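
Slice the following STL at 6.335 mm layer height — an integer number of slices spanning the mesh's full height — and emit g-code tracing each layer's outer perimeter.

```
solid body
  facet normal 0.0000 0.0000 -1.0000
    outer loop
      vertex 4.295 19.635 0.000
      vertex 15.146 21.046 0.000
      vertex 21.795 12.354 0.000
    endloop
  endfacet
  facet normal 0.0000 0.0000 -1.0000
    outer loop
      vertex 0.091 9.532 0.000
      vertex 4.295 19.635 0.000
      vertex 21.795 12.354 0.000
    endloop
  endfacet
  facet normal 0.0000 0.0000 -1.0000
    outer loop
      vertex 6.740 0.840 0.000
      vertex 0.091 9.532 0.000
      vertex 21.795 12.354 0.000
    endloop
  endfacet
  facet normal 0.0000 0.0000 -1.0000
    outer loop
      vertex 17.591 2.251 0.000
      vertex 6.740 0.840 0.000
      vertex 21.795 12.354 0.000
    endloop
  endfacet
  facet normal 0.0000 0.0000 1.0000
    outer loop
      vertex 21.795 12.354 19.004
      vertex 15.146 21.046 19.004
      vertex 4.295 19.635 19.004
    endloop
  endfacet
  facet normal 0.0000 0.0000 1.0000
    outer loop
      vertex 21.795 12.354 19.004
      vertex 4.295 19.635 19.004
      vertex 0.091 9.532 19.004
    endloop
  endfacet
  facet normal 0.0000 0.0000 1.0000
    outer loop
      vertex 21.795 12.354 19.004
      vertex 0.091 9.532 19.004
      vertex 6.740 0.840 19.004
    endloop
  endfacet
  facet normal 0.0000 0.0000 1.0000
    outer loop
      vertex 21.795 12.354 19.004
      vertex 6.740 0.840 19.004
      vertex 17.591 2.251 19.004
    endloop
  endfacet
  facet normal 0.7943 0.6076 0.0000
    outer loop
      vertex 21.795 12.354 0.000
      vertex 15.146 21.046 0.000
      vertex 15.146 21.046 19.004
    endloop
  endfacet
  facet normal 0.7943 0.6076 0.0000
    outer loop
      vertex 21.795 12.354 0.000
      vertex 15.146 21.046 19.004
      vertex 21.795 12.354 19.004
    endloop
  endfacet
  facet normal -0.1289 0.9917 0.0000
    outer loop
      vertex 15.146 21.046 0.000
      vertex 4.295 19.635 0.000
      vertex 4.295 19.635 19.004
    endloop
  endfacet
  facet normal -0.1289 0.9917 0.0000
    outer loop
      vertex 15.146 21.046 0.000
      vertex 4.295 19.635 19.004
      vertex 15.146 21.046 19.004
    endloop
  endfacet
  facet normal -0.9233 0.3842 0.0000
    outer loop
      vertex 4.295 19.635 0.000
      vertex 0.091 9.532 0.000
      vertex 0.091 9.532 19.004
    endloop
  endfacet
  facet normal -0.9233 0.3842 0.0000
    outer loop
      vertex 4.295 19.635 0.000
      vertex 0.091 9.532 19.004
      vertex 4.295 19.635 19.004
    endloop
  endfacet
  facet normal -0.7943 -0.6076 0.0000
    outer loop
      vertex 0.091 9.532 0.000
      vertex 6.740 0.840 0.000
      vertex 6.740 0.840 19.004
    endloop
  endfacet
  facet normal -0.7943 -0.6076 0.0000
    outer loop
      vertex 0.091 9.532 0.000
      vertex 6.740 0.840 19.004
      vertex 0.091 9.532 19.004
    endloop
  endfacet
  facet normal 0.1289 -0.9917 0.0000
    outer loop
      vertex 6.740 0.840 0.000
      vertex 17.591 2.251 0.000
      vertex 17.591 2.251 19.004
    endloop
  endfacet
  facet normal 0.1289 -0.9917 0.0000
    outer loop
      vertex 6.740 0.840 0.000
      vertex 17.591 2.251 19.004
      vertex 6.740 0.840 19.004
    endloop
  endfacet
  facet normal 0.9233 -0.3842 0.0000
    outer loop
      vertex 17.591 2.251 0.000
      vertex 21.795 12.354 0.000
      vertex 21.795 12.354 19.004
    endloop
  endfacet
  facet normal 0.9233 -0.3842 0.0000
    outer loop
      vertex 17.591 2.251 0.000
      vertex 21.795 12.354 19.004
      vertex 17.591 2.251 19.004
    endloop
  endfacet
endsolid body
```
; perimeter-only toolpath
G21 ; units = mm
G90 ; absolute positioning
G28 ; home
; layer 1
G0 Z6.335
G0 X21.795 Y12.354
G1 X15.146 Y21.046
G1 X4.295 Y19.635
G1 X0.091 Y9.532
G1 X6.740 Y0.840
G1 X17.591 Y2.251
G1 X21.795 Y12.354
; layer 2
G0 Z12.669
G0 X21.795 Y12.354
G1 X15.146 Y21.046
G1 X4.295 Y19.635
G1 X0.091 Y9.532
G1 X6.740 Y0.840
G1 X17.591 Y2.251
G1 X21.795 Y12.354
; layer 3
G0 Z19.004
G0 X21.795 Y12.354
G1 X15.146 Y21.046
G1 X4.295 Y19.635
G1 X0.091 Y9.532
G1 X6.740 Y0.840
G1 X17.591 Y2.251
G1 X21.795 Y12.354
M2 ; end

The solid is a regular 6-sided prism (a cylinder approximated with 6 flat sides), circumscribed radius ≈ 10.9 mm, height ≈ 19 mm. Slicing at Δz = 6.335 mm — 3 equal slices spanning the solid's height, so layer i sits at z = i·h/3 — gives 3 non-empty perimeters. Each is a 6-segment closed polygon; G0 lifts to the layer z and rapids to the start vertex, then G1 traces the edges.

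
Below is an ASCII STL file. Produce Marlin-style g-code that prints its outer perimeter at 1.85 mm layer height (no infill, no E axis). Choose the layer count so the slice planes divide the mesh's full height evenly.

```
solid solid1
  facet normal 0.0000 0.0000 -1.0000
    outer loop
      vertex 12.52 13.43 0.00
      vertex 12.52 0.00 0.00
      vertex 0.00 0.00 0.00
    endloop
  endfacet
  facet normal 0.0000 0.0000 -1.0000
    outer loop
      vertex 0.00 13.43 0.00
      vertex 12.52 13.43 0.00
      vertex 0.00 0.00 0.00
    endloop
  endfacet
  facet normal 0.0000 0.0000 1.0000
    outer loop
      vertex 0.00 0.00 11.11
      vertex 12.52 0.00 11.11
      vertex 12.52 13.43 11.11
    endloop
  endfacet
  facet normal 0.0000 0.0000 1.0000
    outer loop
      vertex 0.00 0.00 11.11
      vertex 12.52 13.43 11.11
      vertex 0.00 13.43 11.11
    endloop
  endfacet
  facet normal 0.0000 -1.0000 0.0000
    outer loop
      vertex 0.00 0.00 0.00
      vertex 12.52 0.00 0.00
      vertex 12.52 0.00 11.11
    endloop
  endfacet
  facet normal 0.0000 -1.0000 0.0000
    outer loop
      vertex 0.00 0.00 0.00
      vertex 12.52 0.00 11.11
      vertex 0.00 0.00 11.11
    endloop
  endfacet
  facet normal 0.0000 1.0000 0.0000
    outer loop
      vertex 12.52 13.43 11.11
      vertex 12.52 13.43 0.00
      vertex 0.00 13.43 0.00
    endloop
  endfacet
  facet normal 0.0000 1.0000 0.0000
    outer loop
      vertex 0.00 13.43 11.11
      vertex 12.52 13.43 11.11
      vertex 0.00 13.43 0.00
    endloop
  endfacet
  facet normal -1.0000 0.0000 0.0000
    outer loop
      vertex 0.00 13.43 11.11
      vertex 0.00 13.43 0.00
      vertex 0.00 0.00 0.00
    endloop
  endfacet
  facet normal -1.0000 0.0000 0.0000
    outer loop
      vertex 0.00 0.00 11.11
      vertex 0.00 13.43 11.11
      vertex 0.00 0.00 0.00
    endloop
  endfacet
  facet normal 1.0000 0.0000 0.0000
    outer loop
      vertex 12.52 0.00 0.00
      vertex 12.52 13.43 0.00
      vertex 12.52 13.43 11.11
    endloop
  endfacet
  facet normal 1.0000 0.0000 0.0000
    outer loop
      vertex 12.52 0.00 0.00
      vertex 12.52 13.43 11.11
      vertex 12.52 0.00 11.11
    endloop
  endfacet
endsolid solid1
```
; perimeter-only toolpath
G21 ; units = mm
G90 ; absolute positioning
G28 ; home
; layer 1
G0 Z1.85
G0 X0.00 Y0.00
G1 X12.52 Y0.00
G1 X12.52 Y13.43
G1 X0.00 Y13.43
G1 X0.00 Y0.00
; layer 2
G0 Z3.70
G0 X0.00 Y0.00
G1 X12.52 Y0.00
G1 X12.52 Y13.43
G1 X0.00 Y13.43
G1 X0.00 Y0.00
; layer 3
G0 Z5.55
G0 X0.00 Y0.00
G1 X12.52 Y0.00
G1 X12.52 Y13.43
G1 X0.00 Y13.43
G1 X0.00 Y0.00
; layer 4
G0 Z7.41
G0 X0.00 Y0.00
G1 X12.52 Y0.00
G1 X12.52 Y13.43
G1 X0.00 Y13.43
G1 X0.00 Y0.00
; layer 5
G0 Z9.26
G0 X0.00 Y0.00
G1 X12.52 Y0.00
G1 X12.52 Y13.43
G1 X0.00 Y13.43
G1 X0.00 Y0.00
; layer 6
G0 Z11.11
G0 X0.00 Y0.00
G1 X12.52 Y0.00
G1 X12.52 Y13.43
G1 X0.00 Y13.43
G1 X0.00 Y0.00
M2 ; end

The solid is a rectangular box, roughly 12.5 × 13.4 mm footprint and 11.1 mm tall. Slicing at Δz = 1.85 mm — 6 equal slices spanning the solid's height, so layer i sits at z = i·h/6 — gives 6 non-empty perimeters. Each is a 4-segment closed polygon; G0 lifts to the layer z and rapids to the start vertex, then G1 traces the edges.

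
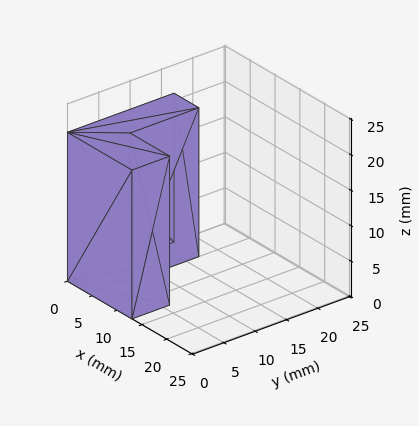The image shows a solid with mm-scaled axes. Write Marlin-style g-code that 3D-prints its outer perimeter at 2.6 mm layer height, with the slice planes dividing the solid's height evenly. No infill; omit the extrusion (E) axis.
Reading the render: the shape is an L-shaped prism: outer 13 × 17 mm, arm thicknesses ≈ 6 mm (horizontal) and 5 mm (vertical), extruded 21 mm in z (dimensions read to the nearest mm from the axis ticks). For the g-code, the solid's height is divided into equal slices at the stated Δz and each level perimeter traced with G1 moves after a G0 lift.

; perimeter-only toolpath
G21 ; units = mm
G90 ; absolute positioning
G28 ; home
; layer 1
G0 Z2.6
G0 X0.0 Y0.0
G1 X13.0 Y0.0
G1 X13.0 Y6.0
G1 X5.0 Y6.0
G1 X5.0 Y17.0
G1 X0.0 Y17.0
G1 X0.0 Y0.0
; layer 2
G0 Z5.2
G0 X0.0 Y0.0
G1 X13.0 Y0.0
G1 X13.0 Y6.0
G1 X5.0 Y6.0
G1 X5.0 Y17.0
G1 X0.0 Y17.0
G1 X0.0 Y0.0
; layer 3
G0 Z7.9
G0 X0.0 Y0.0
G1 X13.0 Y0.0
G1 X13.0 Y6.0
G1 X5.0 Y6.0
G1 X5.0 Y17.0
G1 X0.0 Y17.0
G1 X0.0 Y0.0
; layer 4
G0 Z10.5
G0 X0.0 Y0.0
G1 X13.0 Y0.0
G1 X13.0 Y6.0
G1 X5.0 Y6.0
G1 X5.0 Y17.0
G1 X0.0 Y17.0
G1 X0.0 Y0.0
; layer 5
G0 Z13.1
G0 X0.0 Y0.0
G1 X13.0 Y0.0
G1 X13.0 Y6.0
G1 X5.0 Y6.0
G1 X5.0 Y17.0
G1 X0.0 Y17.0
G1 X0.0 Y0.0
; layer 6
G0 Z15.8
G0 X0.0 Y0.0
G1 X13.0 Y0.0
G1 X13.0 Y6.0
G1 X5.0 Y6.0
G1 X5.0 Y17.0
G1 X0.0 Y17.0
G1 X0.0 Y0.0
; layer 7
G0 Z18.4
G0 X0.0 Y0.0
G1 X13.0 Y0.0
G1 X13.0 Y6.0
G1 X5.0 Y6.0
G1 X5.0 Y17.0
G1 X0.0 Y17.0
G1 X0.0 Y0.0
; layer 8
G0 Z21.0
G0 X0.0 Y0.0
G1 X13.0 Y0.0
G1 X13.0 Y6.0
G1 X5.0 Y6.0
G1 X5.0 Y17.0
G1 X0.0 Y17.0
G1 X0.0 Y0.0
M2 ; end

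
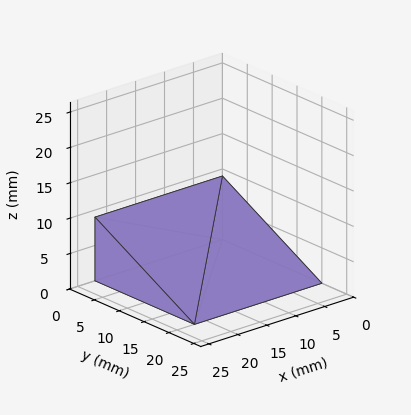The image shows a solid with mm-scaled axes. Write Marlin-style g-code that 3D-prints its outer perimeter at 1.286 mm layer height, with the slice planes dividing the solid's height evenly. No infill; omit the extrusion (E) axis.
Reading the render: the shape is a wedge (ramp): 22 × 20 mm base, rising to 9 mm along the y=0 edge and sloping linearly to z=0 at y=20 (dimensions read to the nearest mm from the axis ticks). For the g-code, the solid's height is divided into equal slices at the stated Δz and each level perimeter traced with G1 moves after a G0 lift.

; perimeter-only toolpath
G21 ; units = mm
G90 ; absolute positioning
G28 ; home
; layer 1
G0 Z1.286
G0 X0.000 Y0.000
G1 X22.000 Y0.000
G1 X22.000 Y17.143
G1 X0.000 Y17.143
G1 X0.000 Y0.000
; layer 2
G0 Z2.571
G0 X0.000 Y0.000
G1 X22.000 Y0.000
G1 X22.000 Y14.286
G1 X0.000 Y14.286
G1 X0.000 Y0.000
; layer 3
G0 Z3.857
G0 X0.000 Y0.000
G1 X22.000 Y0.000
G1 X22.000 Y11.429
G1 X0.000 Y11.429
G1 X0.000 Y0.000
; layer 4
G0 Z5.143
G0 X0.000 Y0.000
G1 X22.000 Y0.000
G1 X22.000 Y8.571
G1 X0.000 Y8.571
G1 X0.000 Y0.000
; layer 5
G0 Z6.429
G0 X0.000 Y0.000
G1 X22.000 Y0.000
G1 X22.000 Y5.714
G1 X0.000 Y5.714
G1 X0.000 Y0.000
; layer 6
G0 Z7.714
G0 X0.000 Y0.000
G1 X22.000 Y0.000
G1 X22.000 Y2.857
G1 X0.000 Y2.857
G1 X0.000 Y0.000
M2 ; end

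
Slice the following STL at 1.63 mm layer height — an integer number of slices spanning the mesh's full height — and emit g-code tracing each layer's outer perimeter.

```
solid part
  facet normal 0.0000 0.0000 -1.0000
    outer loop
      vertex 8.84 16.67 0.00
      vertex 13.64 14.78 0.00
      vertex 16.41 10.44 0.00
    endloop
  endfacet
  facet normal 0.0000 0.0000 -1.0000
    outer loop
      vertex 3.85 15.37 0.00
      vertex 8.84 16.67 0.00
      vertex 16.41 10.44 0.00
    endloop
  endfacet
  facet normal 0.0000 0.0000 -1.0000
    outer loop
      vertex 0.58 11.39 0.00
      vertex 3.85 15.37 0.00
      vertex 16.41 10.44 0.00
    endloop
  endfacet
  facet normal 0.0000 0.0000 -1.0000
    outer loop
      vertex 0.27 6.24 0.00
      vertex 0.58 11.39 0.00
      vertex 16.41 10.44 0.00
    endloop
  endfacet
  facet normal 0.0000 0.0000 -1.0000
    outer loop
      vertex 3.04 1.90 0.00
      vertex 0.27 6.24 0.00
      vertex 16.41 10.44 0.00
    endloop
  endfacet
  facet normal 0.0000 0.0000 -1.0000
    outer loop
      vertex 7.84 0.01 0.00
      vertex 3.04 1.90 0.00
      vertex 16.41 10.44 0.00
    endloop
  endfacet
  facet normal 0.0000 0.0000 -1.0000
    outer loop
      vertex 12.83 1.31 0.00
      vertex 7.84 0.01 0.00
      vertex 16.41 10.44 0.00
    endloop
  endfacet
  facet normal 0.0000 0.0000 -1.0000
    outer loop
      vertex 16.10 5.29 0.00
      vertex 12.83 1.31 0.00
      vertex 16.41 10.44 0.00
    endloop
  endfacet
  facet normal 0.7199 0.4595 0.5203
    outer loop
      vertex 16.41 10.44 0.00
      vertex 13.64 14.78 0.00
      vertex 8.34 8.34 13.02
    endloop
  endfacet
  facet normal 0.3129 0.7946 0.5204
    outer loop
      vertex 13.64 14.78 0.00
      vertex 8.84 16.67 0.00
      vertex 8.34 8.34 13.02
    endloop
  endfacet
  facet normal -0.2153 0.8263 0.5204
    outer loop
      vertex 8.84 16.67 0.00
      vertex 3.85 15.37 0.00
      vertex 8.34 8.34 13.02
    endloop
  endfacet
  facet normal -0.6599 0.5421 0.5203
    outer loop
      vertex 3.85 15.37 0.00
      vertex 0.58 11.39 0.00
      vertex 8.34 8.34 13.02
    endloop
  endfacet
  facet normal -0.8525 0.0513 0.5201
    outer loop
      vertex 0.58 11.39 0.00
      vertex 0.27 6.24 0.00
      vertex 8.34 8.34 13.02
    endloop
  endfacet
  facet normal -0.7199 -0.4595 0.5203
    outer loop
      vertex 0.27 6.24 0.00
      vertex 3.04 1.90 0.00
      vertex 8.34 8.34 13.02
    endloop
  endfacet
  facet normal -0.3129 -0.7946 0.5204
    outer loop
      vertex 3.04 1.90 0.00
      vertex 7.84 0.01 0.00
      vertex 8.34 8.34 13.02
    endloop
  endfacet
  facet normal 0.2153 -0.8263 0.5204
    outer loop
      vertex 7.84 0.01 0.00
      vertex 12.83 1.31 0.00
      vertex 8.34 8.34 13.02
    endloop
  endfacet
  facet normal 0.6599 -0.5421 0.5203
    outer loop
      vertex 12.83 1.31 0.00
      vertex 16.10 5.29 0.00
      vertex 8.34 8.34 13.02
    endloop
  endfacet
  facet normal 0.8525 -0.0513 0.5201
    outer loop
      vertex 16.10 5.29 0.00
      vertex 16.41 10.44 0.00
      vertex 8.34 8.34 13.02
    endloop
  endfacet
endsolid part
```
; perimeter-only toolpath
G21 ; units = mm
G90 ; absolute positioning
G28 ; home
; layer 1
G0 Z1.63
G0 X15.40 Y10.18
G1 X12.98 Y13.97
G1 X8.78 Y15.63
G1 X4.41 Y14.49
G1 X1.55 Y11.01
G1 X1.28 Y6.50
G1 X3.70 Y2.71
G1 X7.90 Y1.05
G1 X12.27 Y2.19
G1 X15.13 Y5.67
G1 X15.40 Y10.18
; layer 2
G0 Z3.25
G0 X14.39 Y9.91
G1 X12.32 Y13.17
G1 X8.71 Y14.59
G1 X4.97 Y13.61
G1 X2.52 Y10.63
G1 X2.29 Y6.76
G1 X4.37 Y3.51
G1 X7.96 Y2.09
G1 X11.71 Y3.07
G1 X14.16 Y6.05
G1 X14.39 Y9.91
; layer 3
G0 Z4.88
G0 X13.38 Y9.65
G1 X11.65 Y12.36
G1 X8.65 Y13.55
G1 X5.53 Y12.73
G1 X3.49 Y10.25
G1 X3.30 Y7.03
G1 X5.03 Y4.31
G1 X8.03 Y3.13
G1 X11.15 Y3.95
G1 X13.19 Y6.43
G1 X13.38 Y9.65
; layer 4
G0 Z6.51
G0 X12.38 Y9.39
G1 X10.99 Y11.56
G1 X8.59 Y12.51
G1 X6.09 Y11.86
G1 X4.46 Y9.87
G1 X4.30 Y7.29
G1 X5.69 Y5.12
G1 X8.09 Y4.17
G1 X10.59 Y4.83
G1 X12.22 Y6.81
G1 X12.38 Y9.39
; layer 5
G0 Z8.14
G0 X11.37 Y9.13
G1 X10.33 Y10.75
G1 X8.53 Y11.46
G1 X6.66 Y10.98
G1 X5.43 Y9.48
G1 X5.31 Y7.55
G1 X6.35 Y5.93
G1 X8.15 Y5.22
G1 X10.02 Y5.70
G1 X11.25 Y7.20
G1 X11.37 Y9.13
; layer 6
G0 Z9.77
G0 X10.36 Y8.86
G1 X9.66 Y9.95
G1 X8.46 Y10.42
G1 X7.22 Y10.10
G1 X6.40 Y9.10
G1 X6.32 Y7.82
G1 X7.02 Y6.73
G1 X8.21 Y6.26
G1 X9.46 Y6.58
G1 X10.28 Y7.58
G1 X10.36 Y8.86
; layer 7
G0 Z11.39
G0 X9.35 Y8.60
G1 X9.00 Y9.14
G1 X8.40 Y9.38
G1 X7.78 Y9.22
G1 X7.37 Y8.72
G1 X7.33 Y8.08
G1 X7.68 Y7.53
G1 X8.28 Y7.30
G1 X8.90 Y7.46
G1 X9.31 Y7.96
G1 X9.35 Y8.60
M2 ; end

The solid is a regular 10-sided pyramid, base circumscribed radius ≈ 8.34 mm, apex at z ≈ 13 mm. Slicing at Δz = 1.63 mm — 8 equal slices spanning the solid's height, so layer i sits at z = i·h/8 — gives 7 non-empty perimeters. Each is a 10-segment closed polygon; G0 lifts to the layer z and rapids to the start vertex, then G1 traces the edges. The cross-section shrinks linearly with z (the slice at the apex is degenerate and omitted).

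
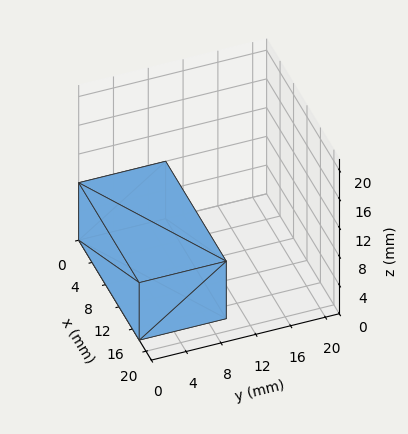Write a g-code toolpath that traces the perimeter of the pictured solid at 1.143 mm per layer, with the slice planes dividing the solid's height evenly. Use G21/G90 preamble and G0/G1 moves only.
Reading the render: the shape is a rectangular box, roughly 18 × 10 mm footprint and 8 mm tall (dimensions read to the nearest mm from the axis ticks). For the g-code, the solid's height is divided into equal slices at the stated Δz and each level perimeter traced with G1 moves after a G0 lift.

; perimeter-only toolpath
G21 ; units = mm
G90 ; absolute positioning
G28 ; home
; layer 1
G0 Z1.143
G0 X0.000 Y0.000
G1 X18.000 Y0.000
G1 X18.000 Y10.000
G1 X0.000 Y10.000
G1 X0.000 Y0.000
; layer 2
G0 Z2.286
G0 X0.000 Y0.000
G1 X18.000 Y0.000
G1 X18.000 Y10.000
G1 X0.000 Y10.000
G1 X0.000 Y0.000
; layer 3
G0 Z3.429
G0 X0.000 Y0.000
G1 X18.000 Y0.000
G1 X18.000 Y10.000
G1 X0.000 Y10.000
G1 X0.000 Y0.000
; layer 4
G0 Z4.571
G0 X0.000 Y0.000
G1 X18.000 Y0.000
G1 X18.000 Y10.000
G1 X0.000 Y10.000
G1 X0.000 Y0.000
; layer 5
G0 Z5.714
G0 X0.000 Y0.000
G1 X18.000 Y0.000
G1 X18.000 Y10.000
G1 X0.000 Y10.000
G1 X0.000 Y0.000
; layer 6
G0 Z6.857
G0 X0.000 Y0.000
G1 X18.000 Y0.000
G1 X18.000 Y10.000
G1 X0.000 Y10.000
G1 X0.000 Y0.000
; layer 7
G0 Z8.000
G0 X0.000 Y0.000
G1 X18.000 Y0.000
G1 X18.000 Y10.000
G1 X0.000 Y10.000
G1 X0.000 Y0.000
M2 ; end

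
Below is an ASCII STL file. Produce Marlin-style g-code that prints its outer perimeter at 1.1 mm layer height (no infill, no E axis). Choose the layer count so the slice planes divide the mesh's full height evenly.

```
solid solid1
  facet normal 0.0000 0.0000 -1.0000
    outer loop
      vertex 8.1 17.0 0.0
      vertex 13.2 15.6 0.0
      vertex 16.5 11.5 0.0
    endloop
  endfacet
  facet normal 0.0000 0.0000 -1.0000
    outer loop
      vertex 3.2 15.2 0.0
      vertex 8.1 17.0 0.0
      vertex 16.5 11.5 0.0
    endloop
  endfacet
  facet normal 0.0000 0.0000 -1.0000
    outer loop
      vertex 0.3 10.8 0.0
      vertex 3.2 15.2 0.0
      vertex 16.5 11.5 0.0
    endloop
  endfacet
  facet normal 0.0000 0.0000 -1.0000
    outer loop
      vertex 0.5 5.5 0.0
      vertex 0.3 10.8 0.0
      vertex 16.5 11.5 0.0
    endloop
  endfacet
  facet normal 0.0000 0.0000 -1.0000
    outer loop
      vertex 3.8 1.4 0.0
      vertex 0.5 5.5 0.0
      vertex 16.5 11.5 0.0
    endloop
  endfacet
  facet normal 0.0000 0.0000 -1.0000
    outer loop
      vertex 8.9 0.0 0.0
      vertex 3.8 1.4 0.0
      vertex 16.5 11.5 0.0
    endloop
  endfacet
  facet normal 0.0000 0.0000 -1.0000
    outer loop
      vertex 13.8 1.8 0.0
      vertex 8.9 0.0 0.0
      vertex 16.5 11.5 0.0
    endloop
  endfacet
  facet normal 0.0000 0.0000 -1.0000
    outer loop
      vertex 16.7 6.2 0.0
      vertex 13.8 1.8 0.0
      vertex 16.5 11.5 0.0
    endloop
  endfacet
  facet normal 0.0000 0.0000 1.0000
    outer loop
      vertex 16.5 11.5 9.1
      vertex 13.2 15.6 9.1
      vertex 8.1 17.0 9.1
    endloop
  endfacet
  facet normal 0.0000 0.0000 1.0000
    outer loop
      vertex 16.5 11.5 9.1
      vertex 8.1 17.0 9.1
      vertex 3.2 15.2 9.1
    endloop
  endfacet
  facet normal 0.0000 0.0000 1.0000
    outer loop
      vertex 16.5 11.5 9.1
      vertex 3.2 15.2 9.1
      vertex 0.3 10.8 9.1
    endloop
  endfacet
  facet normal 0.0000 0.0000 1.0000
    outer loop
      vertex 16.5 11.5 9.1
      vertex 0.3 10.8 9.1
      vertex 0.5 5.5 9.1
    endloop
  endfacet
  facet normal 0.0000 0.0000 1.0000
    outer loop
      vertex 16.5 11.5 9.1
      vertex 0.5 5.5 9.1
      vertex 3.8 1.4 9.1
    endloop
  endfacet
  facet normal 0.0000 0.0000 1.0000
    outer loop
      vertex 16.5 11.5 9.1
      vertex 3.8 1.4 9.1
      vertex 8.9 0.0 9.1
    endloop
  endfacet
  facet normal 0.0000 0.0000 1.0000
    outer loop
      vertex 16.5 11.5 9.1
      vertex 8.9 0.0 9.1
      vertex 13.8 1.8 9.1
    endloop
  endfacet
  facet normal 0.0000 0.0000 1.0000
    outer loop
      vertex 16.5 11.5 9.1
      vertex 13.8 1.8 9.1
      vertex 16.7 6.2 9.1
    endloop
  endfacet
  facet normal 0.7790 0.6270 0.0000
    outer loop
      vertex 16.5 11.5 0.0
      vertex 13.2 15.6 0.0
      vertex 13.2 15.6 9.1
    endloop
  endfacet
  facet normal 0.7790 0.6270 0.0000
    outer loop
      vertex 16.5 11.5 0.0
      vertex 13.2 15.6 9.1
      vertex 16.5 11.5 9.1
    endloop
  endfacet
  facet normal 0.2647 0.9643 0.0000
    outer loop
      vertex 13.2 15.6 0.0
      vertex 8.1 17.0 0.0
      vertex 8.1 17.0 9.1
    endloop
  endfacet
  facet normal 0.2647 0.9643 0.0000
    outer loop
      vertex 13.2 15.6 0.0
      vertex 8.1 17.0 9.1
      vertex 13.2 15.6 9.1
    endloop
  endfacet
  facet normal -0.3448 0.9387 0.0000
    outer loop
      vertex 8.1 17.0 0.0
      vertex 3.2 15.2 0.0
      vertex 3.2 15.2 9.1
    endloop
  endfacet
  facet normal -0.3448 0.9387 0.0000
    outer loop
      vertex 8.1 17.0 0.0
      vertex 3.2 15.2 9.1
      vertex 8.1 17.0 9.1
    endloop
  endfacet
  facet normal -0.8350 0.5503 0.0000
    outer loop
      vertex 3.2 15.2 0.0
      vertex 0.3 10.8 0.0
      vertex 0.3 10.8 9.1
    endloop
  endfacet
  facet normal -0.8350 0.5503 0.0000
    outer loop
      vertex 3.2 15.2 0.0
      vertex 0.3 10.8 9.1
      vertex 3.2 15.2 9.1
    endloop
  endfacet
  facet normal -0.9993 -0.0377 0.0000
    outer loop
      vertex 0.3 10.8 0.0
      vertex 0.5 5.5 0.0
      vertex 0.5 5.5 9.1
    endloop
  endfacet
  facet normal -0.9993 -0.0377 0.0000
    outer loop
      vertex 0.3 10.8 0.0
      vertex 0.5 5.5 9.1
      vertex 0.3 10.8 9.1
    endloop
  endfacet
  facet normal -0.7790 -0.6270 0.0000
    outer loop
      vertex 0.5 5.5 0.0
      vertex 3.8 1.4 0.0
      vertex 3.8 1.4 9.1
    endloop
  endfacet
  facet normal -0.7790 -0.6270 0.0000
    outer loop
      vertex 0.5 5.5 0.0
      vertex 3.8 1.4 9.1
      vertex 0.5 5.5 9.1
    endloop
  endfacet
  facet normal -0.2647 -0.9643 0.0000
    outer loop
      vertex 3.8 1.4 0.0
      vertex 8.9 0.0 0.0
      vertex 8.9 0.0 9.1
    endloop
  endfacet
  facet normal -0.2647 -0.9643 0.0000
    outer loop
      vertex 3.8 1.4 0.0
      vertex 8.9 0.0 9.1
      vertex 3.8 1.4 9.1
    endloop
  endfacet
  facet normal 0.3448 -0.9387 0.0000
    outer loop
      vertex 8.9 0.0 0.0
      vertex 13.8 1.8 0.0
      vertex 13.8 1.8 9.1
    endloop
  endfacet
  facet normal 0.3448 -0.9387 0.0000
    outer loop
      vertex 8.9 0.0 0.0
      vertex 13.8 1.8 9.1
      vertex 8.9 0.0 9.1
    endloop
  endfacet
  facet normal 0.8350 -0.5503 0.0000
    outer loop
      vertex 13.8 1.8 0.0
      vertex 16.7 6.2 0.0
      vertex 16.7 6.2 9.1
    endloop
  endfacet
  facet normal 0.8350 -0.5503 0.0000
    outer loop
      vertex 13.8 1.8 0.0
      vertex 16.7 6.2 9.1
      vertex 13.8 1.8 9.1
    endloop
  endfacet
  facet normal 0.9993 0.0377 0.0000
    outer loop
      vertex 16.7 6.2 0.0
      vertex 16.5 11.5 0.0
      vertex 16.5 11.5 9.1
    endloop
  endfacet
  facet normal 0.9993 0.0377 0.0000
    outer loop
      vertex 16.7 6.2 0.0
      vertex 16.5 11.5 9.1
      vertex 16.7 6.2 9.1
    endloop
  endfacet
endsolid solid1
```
; perimeter-only toolpath
G21 ; units = mm
G90 ; absolute positioning
G28 ; home
; layer 1
G0 Z1.1
G0 X16.5 Y11.5
G1 X13.2 Y15.6
G1 X8.1 Y17.0
G1 X3.2 Y15.2
G1 X0.3 Y10.8
G1 X0.5 Y5.5
G1 X3.8 Y1.4
G1 X8.9 Y0.0
G1 X13.8 Y1.8
G1 X16.7 Y6.2
G1 X16.5 Y11.5
; layer 2
G0 Z2.3
G0 X16.5 Y11.5
G1 X13.2 Y15.6
G1 X8.1 Y17.0
G1 X3.2 Y15.2
G1 X0.3 Y10.8
G1 X0.5 Y5.5
G1 X3.8 Y1.4
G1 X8.9 Y0.0
G1 X13.8 Y1.8
G1 X16.7 Y6.2
G1 X16.5 Y11.5
; layer 3
G0 Z3.4
G0 X16.5 Y11.5
G1 X13.2 Y15.6
G1 X8.1 Y17.0
G1 X3.2 Y15.2
G1 X0.3 Y10.8
G1 X0.5 Y5.5
G1 X3.8 Y1.4
G1 X8.9 Y0.0
G1 X13.8 Y1.8
G1 X16.7 Y6.2
G1 X16.5 Y11.5
; layer 4
G0 Z4.5
G0 X16.5 Y11.5
G1 X13.2 Y15.6
G1 X8.1 Y17.0
G1 X3.2 Y15.2
G1 X0.3 Y10.8
G1 X0.5 Y5.5
G1 X3.8 Y1.4
G1 X8.9 Y0.0
G1 X13.8 Y1.8
G1 X16.7 Y6.2
G1 X16.5 Y11.5
; layer 5
G0 Z5.7
G0 X16.5 Y11.5
G1 X13.2 Y15.6
G1 X8.1 Y17.0
G1 X3.2 Y15.2
G1 X0.3 Y10.8
G1 X0.5 Y5.5
G1 X3.8 Y1.4
G1 X8.9 Y0.0
G1 X13.8 Y1.8
G1 X16.7 Y6.2
G1 X16.5 Y11.5
; layer 6
G0 Z6.8
G0 X16.5 Y11.5
G1 X13.2 Y15.6
G1 X8.1 Y17.0
G1 X3.2 Y15.2
G1 X0.3 Y10.8
G1 X0.5 Y5.5
G1 X3.8 Y1.4
G1 X8.9 Y0.0
G1 X13.8 Y1.8
G1 X16.7 Y6.2
G1 X16.5 Y11.5
; layer 7
G0 Z8.0
G0 X16.5 Y11.5
G1 X13.2 Y15.6
G1 X8.1 Y17.0
G1 X3.2 Y15.2
G1 X0.3 Y10.8
G1 X0.5 Y5.5
G1 X3.8 Y1.4
G1 X8.9 Y0.0
G1 X13.8 Y1.8
G1 X16.7 Y6.2
G1 X16.5 Y11.5
; layer 8
G0 Z9.1
G0 X16.5 Y11.5
G1 X13.2 Y15.6
G1 X8.1 Y17.0
G1 X3.2 Y15.2
G1 X0.3 Y10.8
G1 X0.5 Y5.5
G1 X3.8 Y1.4
G1 X8.9 Y0.0
G1 X13.8 Y1.8
G1 X16.7 Y6.2
G1 X16.5 Y11.5
M2 ; end

The solid is a regular 10-sided prism (a cylinder approximated with 10 flat sides), circumscribed radius ≈ 8.5 mm, height ≈ 9.1 mm. Slicing at Δz = 1.1 mm — 8 equal slices spanning the solid's height, so layer i sits at z = i·h/8 — gives 8 non-empty perimeters. Each is a 10-segment closed polygon; G0 lifts to the layer z and rapids to the start vertex, then G1 traces the edges.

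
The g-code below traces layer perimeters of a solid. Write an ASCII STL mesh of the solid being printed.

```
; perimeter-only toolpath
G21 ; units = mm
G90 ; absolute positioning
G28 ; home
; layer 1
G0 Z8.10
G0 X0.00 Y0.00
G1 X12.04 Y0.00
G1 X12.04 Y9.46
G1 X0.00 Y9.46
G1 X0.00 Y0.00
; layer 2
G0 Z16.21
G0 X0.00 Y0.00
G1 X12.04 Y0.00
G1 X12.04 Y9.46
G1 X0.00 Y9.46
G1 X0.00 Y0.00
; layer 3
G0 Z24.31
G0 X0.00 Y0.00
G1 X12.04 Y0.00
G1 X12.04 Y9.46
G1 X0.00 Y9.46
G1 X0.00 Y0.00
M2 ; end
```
solid part
  facet normal 0.0000 0.0000 -1.0000
    outer loop
      vertex 12.04 9.46 0.00
      vertex 12.04 0.00 0.00
      vertex 0.00 0.00 0.00
    endloop
  endfacet
  facet normal 0.0000 0.0000 -1.0000
    outer loop
      vertex 0.00 9.46 0.00
      vertex 12.04 9.46 0.00
      vertex 0.00 0.00 0.00
    endloop
  endfacet
  facet normal 0.0000 0.0000 1.0000
    outer loop
      vertex 0.00 0.00 24.31
      vertex 12.04 0.00 24.31
      vertex 12.04 9.46 24.31
    endloop
  endfacet
  facet normal 0.0000 0.0000 1.0000
    outer loop
      vertex 0.00 0.00 24.31
      vertex 12.04 9.46 24.31
      vertex 0.00 9.46 24.31
    endloop
  endfacet
  facet normal 0.0000 -1.0000 0.0000
    outer loop
      vertex 0.00 0.00 0.00
      vertex 12.04 0.00 0.00
      vertex 12.04 0.00 24.31
    endloop
  endfacet
  facet normal 0.0000 -1.0000 0.0000
    outer loop
      vertex 0.00 0.00 0.00
      vertex 12.04 0.00 24.31
      vertex 0.00 0.00 24.31
    endloop
  endfacet
  facet normal 0.0000 1.0000 0.0000
    outer loop
      vertex 12.04 9.46 24.31
      vertex 12.04 9.46 0.00
      vertex 0.00 9.46 0.00
    endloop
  endfacet
  facet normal 0.0000 1.0000 0.0000
    outer loop
      vertex 0.00 9.46 24.31
      vertex 12.04 9.46 24.31
      vertex 0.00 9.46 0.00
    endloop
  endfacet
  facet normal -1.0000 0.0000 0.0000
    outer loop
      vertex 0.00 9.46 24.31
      vertex 0.00 9.46 0.00
      vertex 0.00 0.00 0.00
    endloop
  endfacet
  facet normal -1.0000 0.0000 0.0000
    outer loop
      vertex 0.00 0.00 24.31
      vertex 0.00 9.46 24.31
      vertex 0.00 0.00 0.00
    endloop
  endfacet
  facet normal 1.0000 0.0000 0.0000
    outer loop
      vertex 12.04 0.00 0.00
      vertex 12.04 9.46 0.00
      vertex 12.04 9.46 24.31
    endloop
  endfacet
  facet normal 1.0000 0.0000 0.0000
    outer loop
      vertex 12.04 0.00 0.00
      vertex 12.04 9.46 24.31
      vertex 12.04 0.00 24.31
    endloop
  endfacet
endsolid part

The G0 Z moves step by Δz≈8.10 mm. Every layer's G1 loop is the same polygon, so the solid is a straight extrusion of it from z=0 to z≈24.3. Closing with flat bottom and top caps and triangulating gives 12 facets — a rectangular box, roughly 12 × 9.46 mm footprint and 24.3 mm tall.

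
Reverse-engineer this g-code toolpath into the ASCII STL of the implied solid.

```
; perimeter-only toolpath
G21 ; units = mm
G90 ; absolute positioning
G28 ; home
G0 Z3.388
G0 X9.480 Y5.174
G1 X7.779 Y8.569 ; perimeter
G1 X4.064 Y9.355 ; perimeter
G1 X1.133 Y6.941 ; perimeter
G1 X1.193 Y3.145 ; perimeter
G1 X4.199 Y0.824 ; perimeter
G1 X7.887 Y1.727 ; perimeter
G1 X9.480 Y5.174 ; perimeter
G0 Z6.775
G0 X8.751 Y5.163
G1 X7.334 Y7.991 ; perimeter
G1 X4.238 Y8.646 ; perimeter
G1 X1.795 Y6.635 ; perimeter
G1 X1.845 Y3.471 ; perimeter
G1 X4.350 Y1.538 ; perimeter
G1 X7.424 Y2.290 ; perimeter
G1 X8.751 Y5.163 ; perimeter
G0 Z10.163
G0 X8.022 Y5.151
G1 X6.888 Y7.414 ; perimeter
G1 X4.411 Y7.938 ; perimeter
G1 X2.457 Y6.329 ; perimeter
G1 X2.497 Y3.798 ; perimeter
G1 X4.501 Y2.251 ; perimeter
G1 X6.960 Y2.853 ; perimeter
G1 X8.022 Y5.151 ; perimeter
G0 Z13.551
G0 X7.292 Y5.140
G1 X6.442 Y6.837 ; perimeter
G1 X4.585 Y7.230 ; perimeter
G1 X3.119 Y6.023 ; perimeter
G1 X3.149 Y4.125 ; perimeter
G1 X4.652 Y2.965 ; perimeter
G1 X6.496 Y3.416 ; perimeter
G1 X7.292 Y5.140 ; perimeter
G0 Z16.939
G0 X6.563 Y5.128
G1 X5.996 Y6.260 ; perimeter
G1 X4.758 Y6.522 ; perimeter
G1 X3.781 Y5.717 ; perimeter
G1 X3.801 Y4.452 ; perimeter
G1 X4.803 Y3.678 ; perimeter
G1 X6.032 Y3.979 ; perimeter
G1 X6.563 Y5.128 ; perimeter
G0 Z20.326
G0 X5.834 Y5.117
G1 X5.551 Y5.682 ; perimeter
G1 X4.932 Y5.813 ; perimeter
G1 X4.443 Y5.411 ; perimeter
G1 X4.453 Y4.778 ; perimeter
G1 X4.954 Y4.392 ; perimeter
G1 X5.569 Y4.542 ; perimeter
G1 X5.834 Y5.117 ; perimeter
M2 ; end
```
solid part
  facet normal 0.0000 0.0000 -1.0000
    outer loop
      vertex 3.891 10.063 0.000
      vertex 8.225 9.146 0.000
      vertex 10.209 5.186 0.000
    endloop
  endfacet
  facet normal 0.0000 0.0000 -1.0000
    outer loop
      vertex 0.471 7.247 0.000
      vertex 3.891 10.063 0.000
      vertex 10.209 5.186 0.000
    endloop
  endfacet
  facet normal 0.0000 0.0000 -1.0000
    outer loop
      vertex 0.541 2.818 0.000
      vertex 0.471 7.247 0.000
      vertex 10.209 5.186 0.000
    endloop
  endfacet
  facet normal 0.0000 0.0000 -1.0000
    outer loop
      vertex 4.048 0.111 0.000
      vertex 0.541 2.818 0.000
      vertex 10.209 5.186 0.000
    endloop
  endfacet
  facet normal 0.0000 0.0000 -1.0000
    outer loop
      vertex 8.351 1.164 0.000
      vertex 4.048 0.111 0.000
      vertex 10.209 5.186 0.000
    endloop
  endfacet
  facet normal 0.8777 0.4397 0.1904
    outer loop
      vertex 10.209 5.186 0.000
      vertex 8.225 9.146 0.000
      vertex 5.105 5.105 23.714
    endloop
  endfacet
  facet normal 0.2032 0.9604 0.1904
    outer loop
      vertex 8.225 9.146 0.000
      vertex 3.891 10.063 0.000
      vertex 5.105 5.105 23.714
    endloop
  endfacet
  facet normal -0.6240 0.7579 0.1904
    outer loop
      vertex 3.891 10.063 0.000
      vertex 0.471 7.247 0.000
      vertex 5.105 5.105 23.714
    endloop
  endfacet
  facet normal -0.9816 -0.0155 0.1904
    outer loop
      vertex 0.471 7.247 0.000
      vertex 0.541 2.818 0.000
      vertex 5.105 5.105 23.714
    endloop
  endfacet
  facet normal -0.5999 -0.7771 0.1904
    outer loop
      vertex 0.541 2.818 0.000
      vertex 4.048 0.111 0.000
      vertex 5.105 5.105 23.714
    endloop
  endfacet
  facet normal 0.2334 -0.9536 0.1904
    outer loop
      vertex 4.048 0.111 0.000
      vertex 8.351 1.164 0.000
      vertex 5.105 5.105 23.714
    endloop
  endfacet
  facet normal 0.8912 -0.4117 0.1904
    outer loop
      vertex 8.351 1.164 0.000
      vertex 10.209 5.186 0.000
      vertex 5.105 5.105 23.714
    endloop
  endfacet
endsolid part

The G0 Z moves step by Δz≈3.388 mm. The G1 loops shrink linearly with z, so the solid tapers from its base footprint up to z≈23.7. Closing with a flat bottom cap and the tapered top and triangulating gives 12 facets — a regular 7-sided pyramid, base circumscribed radius ≈ 5.11 mm, apex at z ≈ 23.7 mm.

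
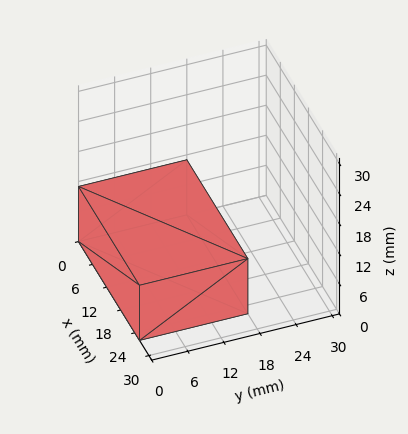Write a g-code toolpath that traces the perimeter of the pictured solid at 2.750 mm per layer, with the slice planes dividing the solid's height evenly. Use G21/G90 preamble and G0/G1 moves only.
Reading the render: the shape is a rectangular box, roughly 26 × 18 mm footprint and 11 mm tall (dimensions read to the nearest mm from the axis ticks). For the g-code, the solid's height is divided into equal slices at the stated Δz and each level perimeter traced with G1 moves after a G0 lift.

; perimeter-only toolpath
G21 ; units = mm
G90 ; absolute positioning
G28 ; home
; layer 1
G0 Z2.750
G0 X0.000 Y0.000
G1 X26.000 Y0.000
G1 X26.000 Y18.000
G1 X0.000 Y18.000
G1 X0.000 Y0.000
; layer 2
G0 Z5.500
G0 X0.000 Y0.000
G1 X26.000 Y0.000
G1 X26.000 Y18.000
G1 X0.000 Y18.000
G1 X0.000 Y0.000
; layer 3
G0 Z8.250
G0 X0.000 Y0.000
G1 X26.000 Y0.000
G1 X26.000 Y18.000
G1 X0.000 Y18.000
G1 X0.000 Y0.000
; layer 4
G0 Z11.000
G0 X0.000 Y0.000
G1 X26.000 Y0.000
G1 X26.000 Y18.000
G1 X0.000 Y18.000
G1 X0.000 Y0.000
M2 ; end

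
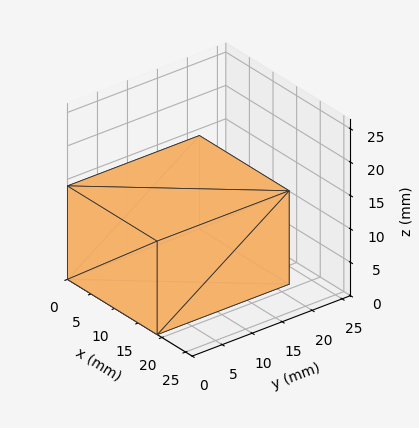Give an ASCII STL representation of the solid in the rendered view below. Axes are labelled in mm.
Reading the render: the shape is a rectangular box, roughly 19 × 22 mm footprint and 14 mm tall (dimensions read to the nearest mm from the axis ticks). For the STL, each face is triangulated and given an outward normal.

solid part
  facet normal 0.0000 0.0000 -1.0000
    outer loop
      vertex 19.000 22.000 0.000
      vertex 19.000 0.000 0.000
      vertex 0.000 0.000 0.000
    endloop
  endfacet
  facet normal 0.0000 0.0000 -1.0000
    outer loop
      vertex 0.000 22.000 0.000
      vertex 19.000 22.000 0.000
      vertex 0.000 0.000 0.000
    endloop
  endfacet
  facet normal 0.0000 0.0000 1.0000
    outer loop
      vertex 0.000 0.000 14.000
      vertex 19.000 0.000 14.000
      vertex 19.000 22.000 14.000
    endloop
  endfacet
  facet normal 0.0000 0.0000 1.0000
    outer loop
      vertex 0.000 0.000 14.000
      vertex 19.000 22.000 14.000
      vertex 0.000 22.000 14.000
    endloop
  endfacet
  facet normal 0.0000 -1.0000 0.0000
    outer loop
      vertex 0.000 0.000 0.000
      vertex 19.000 0.000 0.000
      vertex 19.000 0.000 14.000
    endloop
  endfacet
  facet normal 0.0000 -1.0000 0.0000
    outer loop
      vertex 0.000 0.000 0.000
      vertex 19.000 0.000 14.000
      vertex 0.000 0.000 14.000
    endloop
  endfacet
  facet normal 0.0000 1.0000 0.0000
    outer loop
      vertex 19.000 22.000 14.000
      vertex 19.000 22.000 0.000
      vertex 0.000 22.000 0.000
    endloop
  endfacet
  facet normal 0.0000 1.0000 0.0000
    outer loop
      vertex 0.000 22.000 14.000
      vertex 19.000 22.000 14.000
      vertex 0.000 22.000 0.000
    endloop
  endfacet
  facet normal -1.0000 0.0000 0.0000
    outer loop
      vertex 0.000 22.000 14.000
      vertex 0.000 22.000 0.000
      vertex 0.000 0.000 0.000
    endloop
  endfacet
  facet normal -1.0000 0.0000 0.0000
    outer loop
      vertex 0.000 0.000 14.000
      vertex 0.000 22.000 14.000
      vertex 0.000 0.000 0.000
    endloop
  endfacet
  facet normal 1.0000 0.0000 0.0000
    outer loop
      vertex 19.000 0.000 0.000
      vertex 19.000 22.000 0.000
      vertex 19.000 22.000 14.000
    endloop
  endfacet
  facet normal 1.0000 0.0000 0.0000
    outer loop
      vertex 19.000 0.000 0.000
      vertex 19.000 22.000 14.000
      vertex 19.000 0.000 14.000
    endloop
  endfacet
endsolid part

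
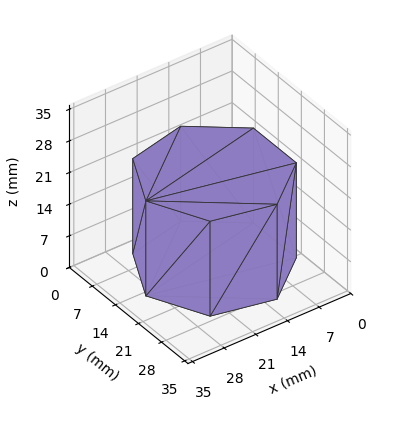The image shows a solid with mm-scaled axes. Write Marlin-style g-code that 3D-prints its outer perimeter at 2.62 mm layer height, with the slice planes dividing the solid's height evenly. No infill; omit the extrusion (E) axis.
Reading the render: the shape is a regular 7-sided prism (a cylinder approximated with 7 flat sides), circumscribed radius ≈ 15 mm, height ≈ 21 mm (dimensions read to the nearest mm from the axis ticks). For the g-code, the solid's height is divided into equal slices at the stated Δz and each level perimeter traced with G1 moves after a G0 lift.

; perimeter-only toolpath
G21 ; units = mm
G90 ; absolute positioning
G28 ; home
; layer 1
G0 Z2.62
G0 X30.00 Y15.00
G1 X24.35 Y26.73
G1 X11.66 Y29.62
G1 X1.49 Y21.51
G1 X1.49 Y8.49
G1 X11.66 Y0.38
G1 X24.35 Y3.27
G1 X30.00 Y15.00
; layer 2
G0 Z5.25
G0 X30.00 Y15.00
G1 X24.35 Y26.73
G1 X11.66 Y29.62
G1 X1.49 Y21.51
G1 X1.49 Y8.49
G1 X11.66 Y0.38
G1 X24.35 Y3.27
G1 X30.00 Y15.00
; layer 3
G0 Z7.88
G0 X30.00 Y15.00
G1 X24.35 Y26.73
G1 X11.66 Y29.62
G1 X1.49 Y21.51
G1 X1.49 Y8.49
G1 X11.66 Y0.38
G1 X24.35 Y3.27
G1 X30.00 Y15.00
; layer 4
G0 Z10.50
G0 X30.00 Y15.00
G1 X24.35 Y26.73
G1 X11.66 Y29.62
G1 X1.49 Y21.51
G1 X1.49 Y8.49
G1 X11.66 Y0.38
G1 X24.35 Y3.27
G1 X30.00 Y15.00
; layer 5
G0 Z13.12
G0 X30.00 Y15.00
G1 X24.35 Y26.73
G1 X11.66 Y29.62
G1 X1.49 Y21.51
G1 X1.49 Y8.49
G1 X11.66 Y0.38
G1 X24.35 Y3.27
G1 X30.00 Y15.00
; layer 6
G0 Z15.75
G0 X30.00 Y15.00
G1 X24.35 Y26.73
G1 X11.66 Y29.62
G1 X1.49 Y21.51
G1 X1.49 Y8.49
G1 X11.66 Y0.38
G1 X24.35 Y3.27
G1 X30.00 Y15.00
; layer 7
G0 Z18.38
G0 X30.00 Y15.00
G1 X24.35 Y26.73
G1 X11.66 Y29.62
G1 X1.49 Y21.51
G1 X1.49 Y8.49
G1 X11.66 Y0.38
G1 X24.35 Y3.27
G1 X30.00 Y15.00
; layer 8
G0 Z21.00
G0 X30.00 Y15.00
G1 X24.35 Y26.73
G1 X11.66 Y29.62
G1 X1.49 Y21.51
G1 X1.49 Y8.49
G1 X11.66 Y0.38
G1 X24.35 Y3.27
G1 X30.00 Y15.00
M2 ; end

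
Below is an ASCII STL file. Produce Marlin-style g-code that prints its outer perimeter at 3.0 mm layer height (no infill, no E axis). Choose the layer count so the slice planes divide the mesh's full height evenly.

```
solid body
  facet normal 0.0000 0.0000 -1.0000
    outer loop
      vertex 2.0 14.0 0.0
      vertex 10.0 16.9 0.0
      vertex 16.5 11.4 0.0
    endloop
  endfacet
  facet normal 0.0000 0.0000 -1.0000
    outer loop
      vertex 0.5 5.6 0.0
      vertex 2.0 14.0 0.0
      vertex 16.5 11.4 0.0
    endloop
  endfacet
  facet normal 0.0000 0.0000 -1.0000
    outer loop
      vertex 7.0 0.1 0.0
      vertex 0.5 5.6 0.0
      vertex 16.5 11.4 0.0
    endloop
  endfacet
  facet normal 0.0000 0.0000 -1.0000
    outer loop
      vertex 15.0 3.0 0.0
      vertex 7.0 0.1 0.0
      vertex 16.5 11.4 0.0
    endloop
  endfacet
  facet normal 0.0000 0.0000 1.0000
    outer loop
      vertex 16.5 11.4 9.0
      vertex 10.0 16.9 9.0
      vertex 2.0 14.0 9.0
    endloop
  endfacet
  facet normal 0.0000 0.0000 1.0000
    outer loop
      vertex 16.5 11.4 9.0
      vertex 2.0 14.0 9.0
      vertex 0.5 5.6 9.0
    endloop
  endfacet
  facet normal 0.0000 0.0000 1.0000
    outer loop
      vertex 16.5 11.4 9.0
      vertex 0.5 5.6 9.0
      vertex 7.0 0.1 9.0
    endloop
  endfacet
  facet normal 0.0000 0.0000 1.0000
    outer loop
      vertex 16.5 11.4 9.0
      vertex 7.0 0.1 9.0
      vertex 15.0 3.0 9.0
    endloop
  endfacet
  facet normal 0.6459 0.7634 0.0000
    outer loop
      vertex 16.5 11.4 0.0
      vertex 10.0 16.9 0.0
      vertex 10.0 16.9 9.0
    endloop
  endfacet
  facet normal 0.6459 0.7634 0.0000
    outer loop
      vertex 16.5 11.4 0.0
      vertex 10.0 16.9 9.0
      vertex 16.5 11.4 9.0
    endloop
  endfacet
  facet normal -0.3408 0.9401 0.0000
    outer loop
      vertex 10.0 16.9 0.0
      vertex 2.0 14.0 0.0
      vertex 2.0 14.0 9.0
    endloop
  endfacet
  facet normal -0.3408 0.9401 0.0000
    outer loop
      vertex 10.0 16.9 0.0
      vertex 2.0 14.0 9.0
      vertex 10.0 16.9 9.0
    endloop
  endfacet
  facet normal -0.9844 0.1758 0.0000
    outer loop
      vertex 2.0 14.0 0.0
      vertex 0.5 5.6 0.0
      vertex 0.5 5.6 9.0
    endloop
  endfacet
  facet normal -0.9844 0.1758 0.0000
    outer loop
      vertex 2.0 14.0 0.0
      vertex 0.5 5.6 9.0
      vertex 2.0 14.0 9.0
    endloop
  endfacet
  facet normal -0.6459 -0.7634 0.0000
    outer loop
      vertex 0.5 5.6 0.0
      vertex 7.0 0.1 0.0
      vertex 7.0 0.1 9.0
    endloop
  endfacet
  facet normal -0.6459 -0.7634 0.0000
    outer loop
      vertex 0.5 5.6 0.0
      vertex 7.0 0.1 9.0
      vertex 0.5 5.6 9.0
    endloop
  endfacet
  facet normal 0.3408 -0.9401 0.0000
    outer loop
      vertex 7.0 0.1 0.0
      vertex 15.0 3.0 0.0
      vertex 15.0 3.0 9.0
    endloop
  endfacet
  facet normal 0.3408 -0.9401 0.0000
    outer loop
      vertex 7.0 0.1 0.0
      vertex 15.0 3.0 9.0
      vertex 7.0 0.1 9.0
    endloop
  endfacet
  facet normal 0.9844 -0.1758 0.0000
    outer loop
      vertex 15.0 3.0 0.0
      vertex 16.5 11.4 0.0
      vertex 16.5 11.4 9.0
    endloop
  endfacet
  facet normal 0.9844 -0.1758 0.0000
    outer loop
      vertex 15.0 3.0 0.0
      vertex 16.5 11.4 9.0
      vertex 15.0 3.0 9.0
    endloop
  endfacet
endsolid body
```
; perimeter-only toolpath
G21 ; units = mm
G90 ; absolute positioning
G28 ; home
; layer 1
G0 Z3.0
G0 X16.5 Y11.4
G1 X10.0 Y16.9
G1 X2.0 Y14.0
G1 X0.5 Y5.6
G1 X7.0 Y0.1
G1 X15.0 Y3.0
G1 X16.5 Y11.4
; layer 2
G0 Z6.0
G0 X16.5 Y11.4
G1 X10.0 Y16.9
G1 X2.0 Y14.0
G1 X0.5 Y5.6
G1 X7.0 Y0.1
G1 X15.0 Y3.0
G1 X16.5 Y11.4
; layer 3
G0 Z9.0
G0 X16.5 Y11.4
G1 X10.0 Y16.9
G1 X2.0 Y14.0
G1 X0.5 Y5.6
G1 X7.0 Y0.1
G1 X15.0 Y3.0
G1 X16.5 Y11.4
M2 ; end

The solid is a regular 6-sided prism (a cylinder approximated with 6 flat sides), circumscribed radius ≈ 8.5 mm, height ≈ 9 mm. Slicing at Δz = 3.0 mm — 3 equal slices spanning the solid's height, so layer i sits at z = i·h/3 — gives 3 non-empty perimeters. Each is a 6-segment closed polygon; G0 lifts to the layer z and rapids to the start vertex, then G1 traces the edges.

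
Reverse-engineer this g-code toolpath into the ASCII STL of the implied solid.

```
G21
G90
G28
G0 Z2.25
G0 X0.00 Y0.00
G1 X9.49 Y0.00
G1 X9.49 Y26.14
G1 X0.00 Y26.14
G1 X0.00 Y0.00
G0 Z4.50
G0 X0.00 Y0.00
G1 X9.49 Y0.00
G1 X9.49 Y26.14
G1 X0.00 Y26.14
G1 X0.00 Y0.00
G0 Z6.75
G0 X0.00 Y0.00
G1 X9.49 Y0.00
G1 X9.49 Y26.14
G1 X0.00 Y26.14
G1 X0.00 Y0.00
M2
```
solid part
  facet normal 0.0000 0.0000 -1.0000
    outer loop
      vertex 9.49 26.14 0.00
      vertex 9.49 0.00 0.00
      vertex 0.00 0.00 0.00
    endloop
  endfacet
  facet normal 0.0000 0.0000 -1.0000
    outer loop
      vertex 0.00 26.14 0.00
      vertex 9.49 26.14 0.00
      vertex 0.00 0.00 0.00
    endloop
  endfacet
  facet normal 0.0000 0.0000 1.0000
    outer loop
      vertex 0.00 0.00 6.75
      vertex 9.49 0.00 6.75
      vertex 9.49 26.14 6.75
    endloop
  endfacet
  facet normal 0.0000 0.0000 1.0000
    outer loop
      vertex 0.00 0.00 6.75
      vertex 9.49 26.14 6.75
      vertex 0.00 26.14 6.75
    endloop
  endfacet
  facet normal 0.0000 -1.0000 0.0000
    outer loop
      vertex 0.00 0.00 0.00
      vertex 9.49 0.00 0.00
      vertex 9.49 0.00 6.75
    endloop
  endfacet
  facet normal 0.0000 -1.0000 0.0000
    outer loop
      vertex 0.00 0.00 0.00
      vertex 9.49 0.00 6.75
      vertex 0.00 0.00 6.75
    endloop
  endfacet
  facet normal 0.0000 1.0000 0.0000
    outer loop
      vertex 9.49 26.14 6.75
      vertex 9.49 26.14 0.00
      vertex 0.00 26.14 0.00
    endloop
  endfacet
  facet normal 0.0000 1.0000 0.0000
    outer loop
      vertex 0.00 26.14 6.75
      vertex 9.49 26.14 6.75
      vertex 0.00 26.14 0.00
    endloop
  endfacet
  facet normal -1.0000 0.0000 0.0000
    outer loop
      vertex 0.00 26.14 6.75
      vertex 0.00 26.14 0.00
      vertex 0.00 0.00 0.00
    endloop
  endfacet
  facet normal -1.0000 0.0000 0.0000
    outer loop
      vertex 0.00 0.00 6.75
      vertex 0.00 26.14 6.75
      vertex 0.00 0.00 0.00
    endloop
  endfacet
  facet normal 1.0000 0.0000 0.0000
    outer loop
      vertex 9.49 0.00 0.00
      vertex 9.49 26.14 0.00
      vertex 9.49 26.14 6.75
    endloop
  endfacet
  facet normal 1.0000 0.0000 0.0000
    outer loop
      vertex 9.49 0.00 0.00
      vertex 9.49 26.14 6.75
      vertex 9.49 0.00 6.75
    endloop
  endfacet
endsolid part

The G0 Z moves step by Δz≈2.25 mm. Every layer's G1 loop is the same polygon, so the solid is a straight extrusion of it from z=0 to z≈6.75. Closing with flat bottom and top caps and triangulating gives 12 facets — a rectangular box, roughly 9.49 × 26.1 mm footprint and 6.75 mm tall.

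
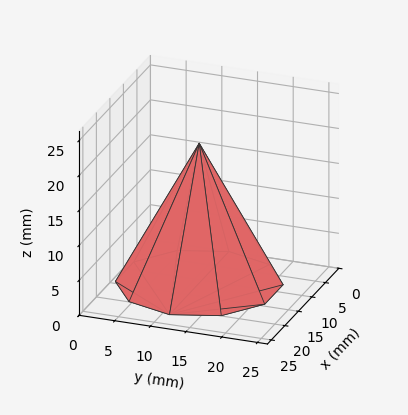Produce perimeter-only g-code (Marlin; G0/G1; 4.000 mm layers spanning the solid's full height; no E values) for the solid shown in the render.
Reading the render: the shape is a regular 10-sided pyramid, base circumscribed radius ≈ 11 mm, apex at z ≈ 20 mm (dimensions read to the nearest mm from the axis ticks). For the g-code, the solid's height is divided into equal slices at the stated Δz and each level perimeter traced with G1 moves after a G0 lift.

; perimeter-only toolpath
G21 ; units = mm
G90 ; absolute positioning
G28 ; home
; layer 1
G0 Z4.000
G0 X19.800 Y11.000
G1 X18.119 Y16.173
G1 X13.719 Y19.370
G1 X8.281 Y19.370
G1 X3.881 Y16.173
G1 X2.200 Y11.000
G1 X3.881 Y5.827
G1 X8.281 Y2.630
G1 X13.719 Y2.630
G1 X18.119 Y5.827
G1 X19.800 Y11.000
; layer 2
G0 Z8.000
G0 X17.600 Y11.000
G1 X16.339 Y14.880
G1 X13.039 Y17.277
G1 X8.961 Y17.277
G1 X5.661 Y14.880
G1 X4.400 Y11.000
G1 X5.661 Y7.120
G1 X8.961 Y4.723
G1 X13.039 Y4.723
G1 X16.339 Y7.120
G1 X17.600 Y11.000
; layer 3
G0 Z12.000
G0 X15.400 Y11.000
G1 X14.560 Y13.586
G1 X12.360 Y15.185
G1 X9.640 Y15.185
G1 X7.440 Y13.586
G1 X6.600 Y11.000
G1 X7.440 Y8.414
G1 X9.640 Y6.815
G1 X12.360 Y6.815
G1 X14.560 Y8.414
G1 X15.400 Y11.000
; layer 4
G0 Z16.000
G0 X13.200 Y11.000
G1 X12.780 Y12.293
G1 X11.680 Y13.092
G1 X10.320 Y13.092
G1 X9.220 Y12.293
G1 X8.800 Y11.000
G1 X9.220 Y9.707
G1 X10.320 Y8.908
G1 X11.680 Y8.908
G1 X12.780 Y9.707
G1 X13.200 Y11.000
M2 ; end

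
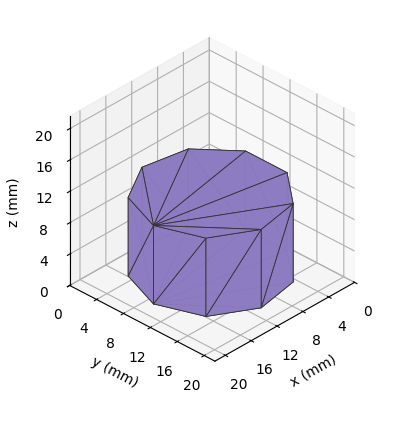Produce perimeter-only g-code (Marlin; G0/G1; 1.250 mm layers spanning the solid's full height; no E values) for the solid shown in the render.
Reading the render: the shape is a regular 9-sided prism (a cylinder approximated with 9 flat sides), circumscribed radius ≈ 9 mm, height ≈ 10 mm (dimensions read to the nearest mm from the axis ticks). For the g-code, the solid's height is divided into equal slices at the stated Δz and each level perimeter traced with G1 moves after a G0 lift.

; perimeter-only toolpath
G21 ; units = mm
G90 ; absolute positioning
G28 ; home
; layer 1
G0 Z1.250
G0 X18.000 Y9.000
G1 X15.894 Y14.785
G1 X10.563 Y17.863
G1 X4.500 Y16.794
G1 X0.543 Y12.078
G1 X0.543 Y5.922
G1 X4.500 Y1.206
G1 X10.563 Y0.137
G1 X15.894 Y3.215
G1 X18.000 Y9.000
; layer 2
G0 Z2.500
G0 X18.000 Y9.000
G1 X15.894 Y14.785
G1 X10.563 Y17.863
G1 X4.500 Y16.794
G1 X0.543 Y12.078
G1 X0.543 Y5.922
G1 X4.500 Y1.206
G1 X10.563 Y0.137
G1 X15.894 Y3.215
G1 X18.000 Y9.000
; layer 3
G0 Z3.750
G0 X18.000 Y9.000
G1 X15.894 Y14.785
G1 X10.563 Y17.863
G1 X4.500 Y16.794
G1 X0.543 Y12.078
G1 X0.543 Y5.922
G1 X4.500 Y1.206
G1 X10.563 Y0.137
G1 X15.894 Y3.215
G1 X18.000 Y9.000
; layer 4
G0 Z5.000
G0 X18.000 Y9.000
G1 X15.894 Y14.785
G1 X10.563 Y17.863
G1 X4.500 Y16.794
G1 X0.543 Y12.078
G1 X0.543 Y5.922
G1 X4.500 Y1.206
G1 X10.563 Y0.137
G1 X15.894 Y3.215
G1 X18.000 Y9.000
; layer 5
G0 Z6.250
G0 X18.000 Y9.000
G1 X15.894 Y14.785
G1 X10.563 Y17.863
G1 X4.500 Y16.794
G1 X0.543 Y12.078
G1 X0.543 Y5.922
G1 X4.500 Y1.206
G1 X10.563 Y0.137
G1 X15.894 Y3.215
G1 X18.000 Y9.000
; layer 6
G0 Z7.500
G0 X18.000 Y9.000
G1 X15.894 Y14.785
G1 X10.563 Y17.863
G1 X4.500 Y16.794
G1 X0.543 Y12.078
G1 X0.543 Y5.922
G1 X4.500 Y1.206
G1 X10.563 Y0.137
G1 X15.894 Y3.215
G1 X18.000 Y9.000
; layer 7
G0 Z8.750
G0 X18.000 Y9.000
G1 X15.894 Y14.785
G1 X10.563 Y17.863
G1 X4.500 Y16.794
G1 X0.543 Y12.078
G1 X0.543 Y5.922
G1 X4.500 Y1.206
G1 X10.563 Y0.137
G1 X15.894 Y3.215
G1 X18.000 Y9.000
; layer 8
G0 Z10.000
G0 X18.000 Y9.000
G1 X15.894 Y14.785
G1 X10.563 Y17.863
G1 X4.500 Y16.794
G1 X0.543 Y12.078
G1 X0.543 Y5.922
G1 X4.500 Y1.206
G1 X10.563 Y0.137
G1 X15.894 Y3.215
G1 X18.000 Y9.000
M2 ; end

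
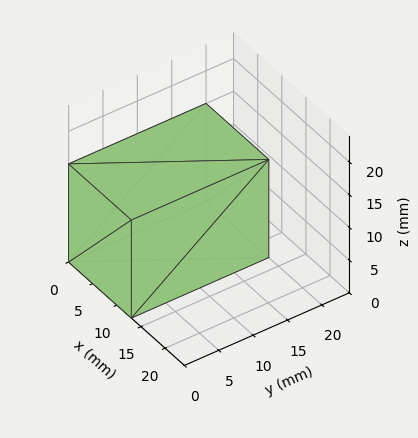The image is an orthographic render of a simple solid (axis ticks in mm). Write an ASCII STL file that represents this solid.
Reading the render: the shape is a rectangular box, roughly 13 × 20 mm footprint and 15 mm tall (dimensions read to the nearest mm from the axis ticks). For the STL, each face is triangulated and given an outward normal.

solid part
  facet normal 0.0000 0.0000 -1.0000
    outer loop
      vertex 13.000 20.000 0.000
      vertex 13.000 0.000 0.000
      vertex 0.000 0.000 0.000
    endloop
  endfacet
  facet normal 0.0000 0.0000 -1.0000
    outer loop
      vertex 0.000 20.000 0.000
      vertex 13.000 20.000 0.000
      vertex 0.000 0.000 0.000
    endloop
  endfacet
  facet normal 0.0000 0.0000 1.0000
    outer loop
      vertex 0.000 0.000 15.000
      vertex 13.000 0.000 15.000
      vertex 13.000 20.000 15.000
    endloop
  endfacet
  facet normal 0.0000 0.0000 1.0000
    outer loop
      vertex 0.000 0.000 15.000
      vertex 13.000 20.000 15.000
      vertex 0.000 20.000 15.000
    endloop
  endfacet
  facet normal 0.0000 -1.0000 0.0000
    outer loop
      vertex 0.000 0.000 0.000
      vertex 13.000 0.000 0.000
      vertex 13.000 0.000 15.000
    endloop
  endfacet
  facet normal 0.0000 -1.0000 0.0000
    outer loop
      vertex 0.000 0.000 0.000
      vertex 13.000 0.000 15.000
      vertex 0.000 0.000 15.000
    endloop
  endfacet
  facet normal 0.0000 1.0000 0.0000
    outer loop
      vertex 13.000 20.000 15.000
      vertex 13.000 20.000 0.000
      vertex 0.000 20.000 0.000
    endloop
  endfacet
  facet normal 0.0000 1.0000 0.0000
    outer loop
      vertex 0.000 20.000 15.000
      vertex 13.000 20.000 15.000
      vertex 0.000 20.000 0.000
    endloop
  endfacet
  facet normal -1.0000 0.0000 0.0000
    outer loop
      vertex 0.000 20.000 15.000
      vertex 0.000 20.000 0.000
      vertex 0.000 0.000 0.000
    endloop
  endfacet
  facet normal -1.0000 0.0000 0.0000
    outer loop
      vertex 0.000 0.000 15.000
      vertex 0.000 20.000 15.000
      vertex 0.000 0.000 0.000
    endloop
  endfacet
  facet normal 1.0000 0.0000 0.0000
    outer loop
      vertex 13.000 0.000 0.000
      vertex 13.000 20.000 0.000
      vertex 13.000 20.000 15.000
    endloop
  endfacet
  facet normal 1.0000 0.0000 0.0000
    outer loop
      vertex 13.000 0.000 0.000
      vertex 13.000 20.000 15.000
      vertex 13.000 0.000 15.000
    endloop
  endfacet
endsolid part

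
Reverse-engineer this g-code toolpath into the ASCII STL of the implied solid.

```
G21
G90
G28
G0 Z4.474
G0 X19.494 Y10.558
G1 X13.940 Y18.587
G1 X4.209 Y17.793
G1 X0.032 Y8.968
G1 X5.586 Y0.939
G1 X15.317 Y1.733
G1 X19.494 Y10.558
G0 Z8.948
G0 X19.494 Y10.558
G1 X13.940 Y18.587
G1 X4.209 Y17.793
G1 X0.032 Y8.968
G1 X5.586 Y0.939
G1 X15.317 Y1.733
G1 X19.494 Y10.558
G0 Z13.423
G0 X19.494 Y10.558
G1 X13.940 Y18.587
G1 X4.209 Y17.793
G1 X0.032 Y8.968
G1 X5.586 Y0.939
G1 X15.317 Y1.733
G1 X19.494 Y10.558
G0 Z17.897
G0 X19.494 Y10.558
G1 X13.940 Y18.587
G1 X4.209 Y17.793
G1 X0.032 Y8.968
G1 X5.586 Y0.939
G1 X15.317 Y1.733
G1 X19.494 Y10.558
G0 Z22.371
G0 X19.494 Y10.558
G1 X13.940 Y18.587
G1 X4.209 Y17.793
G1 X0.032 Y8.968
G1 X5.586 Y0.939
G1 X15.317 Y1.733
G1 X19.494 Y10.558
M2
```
solid part
  facet normal 0.0000 0.0000 -1.0000
    outer loop
      vertex 4.209 17.793 0.000
      vertex 13.940 18.587 0.000
      vertex 19.494 10.558 0.000
    endloop
  endfacet
  facet normal 0.0000 0.0000 -1.0000
    outer loop
      vertex 0.032 8.968 0.000
      vertex 4.209 17.793 0.000
      vertex 19.494 10.558 0.000
    endloop
  endfacet
  facet normal 0.0000 0.0000 -1.0000
    outer loop
      vertex 5.586 0.939 0.000
      vertex 0.032 8.968 0.000
      vertex 19.494 10.558 0.000
    endloop
  endfacet
  facet normal 0.0000 0.0000 -1.0000
    outer loop
      vertex 15.317 1.733 0.000
      vertex 5.586 0.939 0.000
      vertex 19.494 10.558 0.000
    endloop
  endfacet
  facet normal 0.0000 0.0000 1.0000
    outer loop
      vertex 19.494 10.558 22.371
      vertex 13.940 18.587 22.371
      vertex 4.209 17.793 22.371
    endloop
  endfacet
  facet normal 0.0000 0.0000 1.0000
    outer loop
      vertex 19.494 10.558 22.371
      vertex 4.209 17.793 22.371
      vertex 0.032 8.968 22.371
    endloop
  endfacet
  facet normal 0.0000 0.0000 1.0000
    outer loop
      vertex 19.494 10.558 22.371
      vertex 0.032 8.968 22.371
      vertex 5.586 0.939 22.371
    endloop
  endfacet
  facet normal 0.0000 0.0000 1.0000
    outer loop
      vertex 19.494 10.558 22.371
      vertex 5.586 0.939 22.371
      vertex 15.317 1.733 22.371
    endloop
  endfacet
  facet normal 0.8224 0.5689 0.0000
    outer loop
      vertex 19.494 10.558 0.000
      vertex 13.940 18.587 0.000
      vertex 13.940 18.587 22.371
    endloop
  endfacet
  facet normal 0.8224 0.5689 0.0000
    outer loop
      vertex 19.494 10.558 0.000
      vertex 13.940 18.587 22.371
      vertex 19.494 10.558 22.371
    endloop
  endfacet
  facet normal -0.0813 0.9967 0.0000
    outer loop
      vertex 13.940 18.587 0.000
      vertex 4.209 17.793 0.000
      vertex 4.209 17.793 22.371
    endloop
  endfacet
  facet normal -0.0813 0.9967 0.0000
    outer loop
      vertex 13.940 18.587 0.000
      vertex 4.209 17.793 22.371
      vertex 13.940 18.587 22.371
    endloop
  endfacet
  facet normal -0.9039 0.4278 0.0000
    outer loop
      vertex 4.209 17.793 0.000
      vertex 0.032 8.968 0.000
      vertex 0.032 8.968 22.371
    endloop
  endfacet
  facet normal -0.9039 0.4278 0.0000
    outer loop
      vertex 4.209 17.793 0.000
      vertex 0.032 8.968 22.371
      vertex 4.209 17.793 22.371
    endloop
  endfacet
  facet normal -0.8224 -0.5689 0.0000
    outer loop
      vertex 0.032 8.968 0.000
      vertex 5.586 0.939 0.000
      vertex 5.586 0.939 22.371
    endloop
  endfacet
  facet normal -0.8224 -0.5689 0.0000
    outer loop
      vertex 0.032 8.968 0.000
      vertex 5.586 0.939 22.371
      vertex 0.032 8.968 22.371
    endloop
  endfacet
  facet normal 0.0813 -0.9967 0.0000
    outer loop
      vertex 5.586 0.939 0.000
      vertex 15.317 1.733 0.000
      vertex 15.317 1.733 22.371
    endloop
  endfacet
  facet normal 0.0813 -0.9967 0.0000
    outer loop
      vertex 5.586 0.939 0.000
      vertex 15.317 1.733 22.371
      vertex 5.586 0.939 22.371
    endloop
  endfacet
  facet normal 0.9039 -0.4278 0.0000
    outer loop
      vertex 15.317 1.733 0.000
      vertex 19.494 10.558 0.000
      vertex 19.494 10.558 22.371
    endloop
  endfacet
  facet normal 0.9039 -0.4278 0.0000
    outer loop
      vertex 15.317 1.733 0.000
      vertex 19.494 10.558 22.371
      vertex 15.317 1.733 22.371
    endloop
  endfacet
endsolid part

The G0 Z moves step by Δz≈4.474 mm. Every layer's G1 loop is the same polygon, so the solid is a straight extrusion of it from z=0 to z≈22.4. Closing with flat bottom and top caps and triangulating gives 20 facets — a regular 6-sided prism (a cylinder approximated with 6 flat sides), circumscribed radius ≈ 9.76 mm, height ≈ 22.4 mm.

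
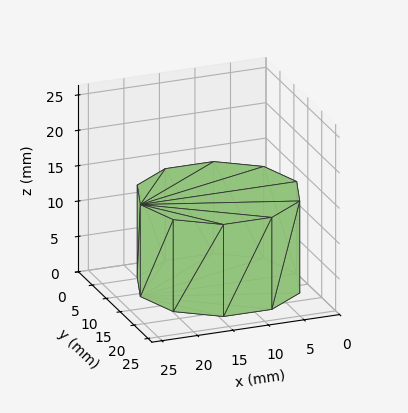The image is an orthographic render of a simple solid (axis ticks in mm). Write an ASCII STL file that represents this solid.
Reading the render: the shape is a regular 10-sided prism (a cylinder approximated with 10 flat sides), circumscribed radius ≈ 11 mm, height ≈ 13 mm (dimensions read to the nearest mm from the axis ticks). For the STL, each face is triangulated and given an outward normal.

solid part
  facet normal 0.0000 0.0000 -1.0000
    outer loop
      vertex 14.399 21.462 0.000
      vertex 19.899 17.466 0.000
      vertex 22.000 11.000 0.000
    endloop
  endfacet
  facet normal 0.0000 0.0000 -1.0000
    outer loop
      vertex 7.601 21.462 0.000
      vertex 14.399 21.462 0.000
      vertex 22.000 11.000 0.000
    endloop
  endfacet
  facet normal 0.0000 0.0000 -1.0000
    outer loop
      vertex 2.101 17.466 0.000
      vertex 7.601 21.462 0.000
      vertex 22.000 11.000 0.000
    endloop
  endfacet
  facet normal 0.0000 0.0000 -1.0000
    outer loop
      vertex 0.000 11.000 0.000
      vertex 2.101 17.466 0.000
      vertex 22.000 11.000 0.000
    endloop
  endfacet
  facet normal 0.0000 0.0000 -1.0000
    outer loop
      vertex 2.101 4.534 0.000
      vertex 0.000 11.000 0.000
      vertex 22.000 11.000 0.000
    endloop
  endfacet
  facet normal 0.0000 0.0000 -1.0000
    outer loop
      vertex 7.601 0.538 0.000
      vertex 2.101 4.534 0.000
      vertex 22.000 11.000 0.000
    endloop
  endfacet
  facet normal 0.0000 0.0000 -1.0000
    outer loop
      vertex 14.399 0.538 0.000
      vertex 7.601 0.538 0.000
      vertex 22.000 11.000 0.000
    endloop
  endfacet
  facet normal 0.0000 0.0000 -1.0000
    outer loop
      vertex 19.899 4.534 0.000
      vertex 14.399 0.538 0.000
      vertex 22.000 11.000 0.000
    endloop
  endfacet
  facet normal 0.0000 0.0000 1.0000
    outer loop
      vertex 22.000 11.000 13.000
      vertex 19.899 17.466 13.000
      vertex 14.399 21.462 13.000
    endloop
  endfacet
  facet normal 0.0000 0.0000 1.0000
    outer loop
      vertex 22.000 11.000 13.000
      vertex 14.399 21.462 13.000
      vertex 7.601 21.462 13.000
    endloop
  endfacet
  facet normal 0.0000 0.0000 1.0000
    outer loop
      vertex 22.000 11.000 13.000
      vertex 7.601 21.462 13.000
      vertex 2.101 17.466 13.000
    endloop
  endfacet
  facet normal 0.0000 0.0000 1.0000
    outer loop
      vertex 22.000 11.000 13.000
      vertex 2.101 17.466 13.000
      vertex 0.000 11.000 13.000
    endloop
  endfacet
  facet normal 0.0000 0.0000 1.0000
    outer loop
      vertex 22.000 11.000 13.000
      vertex 0.000 11.000 13.000
      vertex 2.101 4.534 13.000
    endloop
  endfacet
  facet normal 0.0000 0.0000 1.0000
    outer loop
      vertex 22.000 11.000 13.000
      vertex 2.101 4.534 13.000
      vertex 7.601 0.538 13.000
    endloop
  endfacet
  facet normal 0.0000 0.0000 1.0000
    outer loop
      vertex 22.000 11.000 13.000
      vertex 7.601 0.538 13.000
      vertex 14.399 0.538 13.000
    endloop
  endfacet
  facet normal 0.0000 0.0000 1.0000
    outer loop
      vertex 22.000 11.000 13.000
      vertex 14.399 0.538 13.000
      vertex 19.899 4.534 13.000
    endloop
  endfacet
  facet normal 0.9511 0.3090 0.0000
    outer loop
      vertex 22.000 11.000 0.000
      vertex 19.899 17.466 0.000
      vertex 19.899 17.466 13.000
    endloop
  endfacet
  facet normal 0.9511 0.3090 0.0000
    outer loop
      vertex 22.000 11.000 0.000
      vertex 19.899 17.466 13.000
      vertex 22.000 11.000 13.000
    endloop
  endfacet
  facet normal 0.5878 0.8090 0.0000
    outer loop
      vertex 19.899 17.466 0.000
      vertex 14.399 21.462 0.000
      vertex 14.399 21.462 13.000
    endloop
  endfacet
  facet normal 0.5878 0.8090 0.0000
    outer loop
      vertex 19.899 17.466 0.000
      vertex 14.399 21.462 13.000
      vertex 19.899 17.466 13.000
    endloop
  endfacet
  facet normal 0.0000 1.0000 0.0000
    outer loop
      vertex 14.399 21.462 0.000
      vertex 7.601 21.462 0.000
      vertex 7.601 21.462 13.000
    endloop
  endfacet
  facet normal 0.0000 1.0000 0.0000
    outer loop
      vertex 14.399 21.462 0.000
      vertex 7.601 21.462 13.000
      vertex 14.399 21.462 13.000
    endloop
  endfacet
  facet normal -0.5878 0.8090 0.0000
    outer loop
      vertex 7.601 21.462 0.000
      vertex 2.101 17.466 0.000
      vertex 2.101 17.466 13.000
    endloop
  endfacet
  facet normal -0.5878 0.8090 0.0000
    outer loop
      vertex 7.601 21.462 0.000
      vertex 2.101 17.466 13.000
      vertex 7.601 21.462 13.000
    endloop
  endfacet
  facet normal -0.9511 0.3090 0.0000
    outer loop
      vertex 2.101 17.466 0.000
      vertex 0.000 11.000 0.000
      vertex 0.000 11.000 13.000
    endloop
  endfacet
  facet normal -0.9511 0.3090 0.0000
    outer loop
      vertex 2.101 17.466 0.000
      vertex 0.000 11.000 13.000
      vertex 2.101 17.466 13.000
    endloop
  endfacet
  facet normal -0.9511 -0.3090 0.0000
    outer loop
      vertex 0.000 11.000 0.000
      vertex 2.101 4.534 0.000
      vertex 2.101 4.534 13.000
    endloop
  endfacet
  facet normal -0.9511 -0.3090 0.0000
    outer loop
      vertex 0.000 11.000 0.000
      vertex 2.101 4.534 13.000
      vertex 0.000 11.000 13.000
    endloop
  endfacet
  facet normal -0.5878 -0.8090 0.0000
    outer loop
      vertex 2.101 4.534 0.000
      vertex 7.601 0.538 0.000
      vertex 7.601 0.538 13.000
    endloop
  endfacet
  facet normal -0.5878 -0.8090 0.0000
    outer loop
      vertex 2.101 4.534 0.000
      vertex 7.601 0.538 13.000
      vertex 2.101 4.534 13.000
    endloop
  endfacet
  facet normal 0.0000 -1.0000 0.0000
    outer loop
      vertex 7.601 0.538 0.000
      vertex 14.399 0.538 0.000
      vertex 14.399 0.538 13.000
    endloop
  endfacet
  facet normal 0.0000 -1.0000 0.0000
    outer loop
      vertex 7.601 0.538 0.000
      vertex 14.399 0.538 13.000
      vertex 7.601 0.538 13.000
    endloop
  endfacet
  facet normal 0.5878 -0.8090 0.0000
    outer loop
      vertex 14.399 0.538 0.000
      vertex 19.899 4.534 0.000
      vertex 19.899 4.534 13.000
    endloop
  endfacet
  facet normal 0.5878 -0.8090 0.0000
    outer loop
      vertex 14.399 0.538 0.000
      vertex 19.899 4.534 13.000
      vertex 14.399 0.538 13.000
    endloop
  endfacet
  facet normal 0.9511 -0.3090 0.0000
    outer loop
      vertex 19.899 4.534 0.000
      vertex 22.000 11.000 0.000
      vertex 22.000 11.000 13.000
    endloop
  endfacet
  facet normal 0.9511 -0.3090 0.0000
    outer loop
      vertex 19.899 4.534 0.000
      vertex 22.000 11.000 13.000
      vertex 19.899 4.534 13.000
    endloop
  endfacet
endsolid part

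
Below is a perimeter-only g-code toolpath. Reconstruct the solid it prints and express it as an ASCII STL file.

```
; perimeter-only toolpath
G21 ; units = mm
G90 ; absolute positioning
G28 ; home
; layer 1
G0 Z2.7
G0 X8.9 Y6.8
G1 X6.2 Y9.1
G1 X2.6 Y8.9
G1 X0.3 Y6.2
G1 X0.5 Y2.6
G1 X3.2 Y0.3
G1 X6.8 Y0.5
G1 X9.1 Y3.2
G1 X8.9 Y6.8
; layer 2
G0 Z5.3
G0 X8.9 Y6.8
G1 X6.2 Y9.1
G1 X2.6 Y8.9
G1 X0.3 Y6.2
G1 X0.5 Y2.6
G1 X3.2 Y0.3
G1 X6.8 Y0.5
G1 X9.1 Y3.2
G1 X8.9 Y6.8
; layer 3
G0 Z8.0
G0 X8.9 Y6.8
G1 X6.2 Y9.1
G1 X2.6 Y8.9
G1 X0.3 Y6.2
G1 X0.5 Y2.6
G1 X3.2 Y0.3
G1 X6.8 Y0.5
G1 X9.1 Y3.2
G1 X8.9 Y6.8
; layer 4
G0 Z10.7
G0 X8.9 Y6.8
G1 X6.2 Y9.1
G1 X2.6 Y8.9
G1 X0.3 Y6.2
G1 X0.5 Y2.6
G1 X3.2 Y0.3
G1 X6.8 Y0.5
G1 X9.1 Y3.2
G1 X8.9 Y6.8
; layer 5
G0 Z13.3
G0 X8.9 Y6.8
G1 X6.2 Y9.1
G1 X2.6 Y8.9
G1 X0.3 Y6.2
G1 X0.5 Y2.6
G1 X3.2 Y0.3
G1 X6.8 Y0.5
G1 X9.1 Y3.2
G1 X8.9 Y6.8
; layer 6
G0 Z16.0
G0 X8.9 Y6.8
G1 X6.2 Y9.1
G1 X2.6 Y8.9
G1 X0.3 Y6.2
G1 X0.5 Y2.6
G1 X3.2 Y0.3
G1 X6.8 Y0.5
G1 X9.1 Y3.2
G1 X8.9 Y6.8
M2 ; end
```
solid part
  facet normal 0.0000 0.0000 -1.0000
    outer loop
      vertex 2.6 8.9 0.0
      vertex 6.2 9.1 0.0
      vertex 8.9 6.8 0.0
    endloop
  endfacet
  facet normal 0.0000 0.0000 -1.0000
    outer loop
      vertex 0.3 6.2 0.0
      vertex 2.6 8.9 0.0
      vertex 8.9 6.8 0.0
    endloop
  endfacet
  facet normal 0.0000 0.0000 -1.0000
    outer loop
      vertex 0.5 2.6 0.0
      vertex 0.3 6.2 0.0
      vertex 8.9 6.8 0.0
    endloop
  endfacet
  facet normal 0.0000 0.0000 -1.0000
    outer loop
      vertex 3.2 0.3 0.0
      vertex 0.5 2.6 0.0
      vertex 8.9 6.8 0.0
    endloop
  endfacet
  facet normal 0.0000 0.0000 -1.0000
    outer loop
      vertex 6.8 0.5 0.0
      vertex 3.2 0.3 0.0
      vertex 8.9 6.8 0.0
    endloop
  endfacet
  facet normal 0.0000 0.0000 -1.0000
    outer loop
      vertex 9.1 3.2 0.0
      vertex 6.8 0.5 0.0
      vertex 8.9 6.8 0.0
    endloop
  endfacet
  facet normal 0.0000 0.0000 1.0000
    outer loop
      vertex 8.9 6.8 16.0
      vertex 6.2 9.1 16.0
      vertex 2.6 8.9 16.0
    endloop
  endfacet
  facet normal 0.0000 0.0000 1.0000
    outer loop
      vertex 8.9 6.8 16.0
      vertex 2.6 8.9 16.0
      vertex 0.3 6.2 16.0
    endloop
  endfacet
  facet normal 0.0000 0.0000 1.0000
    outer loop
      vertex 8.9 6.8 16.0
      vertex 0.3 6.2 16.0
      vertex 0.5 2.6 16.0
    endloop
  endfacet
  facet normal 0.0000 0.0000 1.0000
    outer loop
      vertex 8.9 6.8 16.0
      vertex 0.5 2.6 16.0
      vertex 3.2 0.3 16.0
    endloop
  endfacet
  facet normal 0.0000 0.0000 1.0000
    outer loop
      vertex 8.9 6.8 16.0
      vertex 3.2 0.3 16.0
      vertex 6.8 0.5 16.0
    endloop
  endfacet
  facet normal 0.0000 0.0000 1.0000
    outer loop
      vertex 8.9 6.8 16.0
      vertex 6.8 0.5 16.0
      vertex 9.1 3.2 16.0
    endloop
  endfacet
  facet normal 0.6485 0.7612 0.0000
    outer loop
      vertex 8.9 6.8 0.0
      vertex 6.2 9.1 0.0
      vertex 6.2 9.1 16.0
    endloop
  endfacet
  facet normal 0.6485 0.7612 0.0000
    outer loop
      vertex 8.9 6.8 0.0
      vertex 6.2 9.1 16.0
      vertex 8.9 6.8 16.0
    endloop
  endfacet
  facet normal -0.0555 0.9985 0.0000
    outer loop
      vertex 6.2 9.1 0.0
      vertex 2.6 8.9 0.0
      vertex 2.6 8.9 16.0
    endloop
  endfacet
  facet normal -0.0555 0.9985 0.0000
    outer loop
      vertex 6.2 9.1 0.0
      vertex 2.6 8.9 16.0
      vertex 6.2 9.1 16.0
    endloop
  endfacet
  facet normal -0.7612 0.6485 0.0000
    outer loop
      vertex 2.6 8.9 0.0
      vertex 0.3 6.2 0.0
      vertex 0.3 6.2 16.0
    endloop
  endfacet
  facet normal -0.7612 0.6485 0.0000
    outer loop
      vertex 2.6 8.9 0.0
      vertex 0.3 6.2 16.0
      vertex 2.6 8.9 16.0
    endloop
  endfacet
  facet normal -0.9985 -0.0555 0.0000
    outer loop
      vertex 0.3 6.2 0.0
      vertex 0.5 2.6 0.0
      vertex 0.5 2.6 16.0
    endloop
  endfacet
  facet normal -0.9985 -0.0555 0.0000
    outer loop
      vertex 0.3 6.2 0.0
      vertex 0.5 2.6 16.0
      vertex 0.3 6.2 16.0
    endloop
  endfacet
  facet normal -0.6485 -0.7612 0.0000
    outer loop
      vertex 0.5 2.6 0.0
      vertex 3.2 0.3 0.0
      vertex 3.2 0.3 16.0
    endloop
  endfacet
  facet normal -0.6485 -0.7612 0.0000
    outer loop
      vertex 0.5 2.6 0.0
      vertex 3.2 0.3 16.0
      vertex 0.5 2.6 16.0
    endloop
  endfacet
  facet normal 0.0555 -0.9985 0.0000
    outer loop
      vertex 3.2 0.3 0.0
      vertex 6.8 0.5 0.0
      vertex 6.8 0.5 16.0
    endloop
  endfacet
  facet normal 0.0555 -0.9985 0.0000
    outer loop
      vertex 3.2 0.3 0.0
      vertex 6.8 0.5 16.0
      vertex 3.2 0.3 16.0
    endloop
  endfacet
  facet normal 0.7612 -0.6485 0.0000
    outer loop
      vertex 6.8 0.5 0.0
      vertex 9.1 3.2 0.0
      vertex 9.1 3.2 16.0
    endloop
  endfacet
  facet normal 0.7612 -0.6485 0.0000
    outer loop
      vertex 6.8 0.5 0.0
      vertex 9.1 3.2 16.0
      vertex 6.8 0.5 16.0
    endloop
  endfacet
  facet normal 0.9985 0.0555 0.0000
    outer loop
      vertex 9.1 3.2 0.0
      vertex 8.9 6.8 0.0
      vertex 8.9 6.8 16.0
    endloop
  endfacet
  facet normal 0.9985 0.0555 0.0000
    outer loop
      vertex 9.1 3.2 0.0
      vertex 8.9 6.8 16.0
      vertex 9.1 3.2 16.0
    endloop
  endfacet
endsolid part

The G0 Z moves step by Δz≈2.7 mm. Every layer's G1 loop is the same polygon, so the solid is a straight extrusion of it from z=0 to z≈16. Closing with flat bottom and top caps and triangulating gives 28 facets — a regular 8-sided prism (a cylinder approximated with 8 flat sides), circumscribed radius ≈ 4.7 mm, height ≈ 16 mm.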